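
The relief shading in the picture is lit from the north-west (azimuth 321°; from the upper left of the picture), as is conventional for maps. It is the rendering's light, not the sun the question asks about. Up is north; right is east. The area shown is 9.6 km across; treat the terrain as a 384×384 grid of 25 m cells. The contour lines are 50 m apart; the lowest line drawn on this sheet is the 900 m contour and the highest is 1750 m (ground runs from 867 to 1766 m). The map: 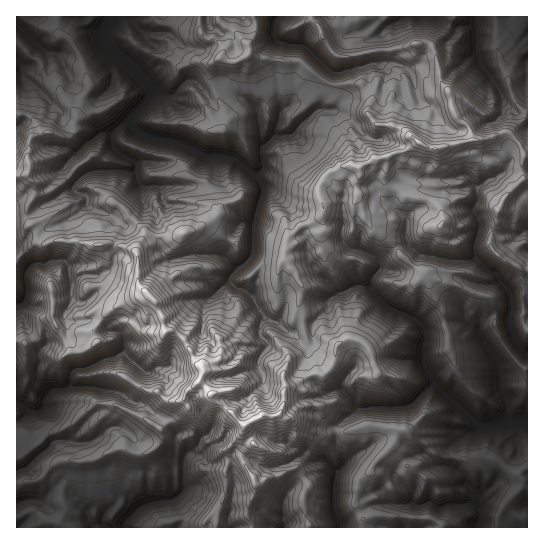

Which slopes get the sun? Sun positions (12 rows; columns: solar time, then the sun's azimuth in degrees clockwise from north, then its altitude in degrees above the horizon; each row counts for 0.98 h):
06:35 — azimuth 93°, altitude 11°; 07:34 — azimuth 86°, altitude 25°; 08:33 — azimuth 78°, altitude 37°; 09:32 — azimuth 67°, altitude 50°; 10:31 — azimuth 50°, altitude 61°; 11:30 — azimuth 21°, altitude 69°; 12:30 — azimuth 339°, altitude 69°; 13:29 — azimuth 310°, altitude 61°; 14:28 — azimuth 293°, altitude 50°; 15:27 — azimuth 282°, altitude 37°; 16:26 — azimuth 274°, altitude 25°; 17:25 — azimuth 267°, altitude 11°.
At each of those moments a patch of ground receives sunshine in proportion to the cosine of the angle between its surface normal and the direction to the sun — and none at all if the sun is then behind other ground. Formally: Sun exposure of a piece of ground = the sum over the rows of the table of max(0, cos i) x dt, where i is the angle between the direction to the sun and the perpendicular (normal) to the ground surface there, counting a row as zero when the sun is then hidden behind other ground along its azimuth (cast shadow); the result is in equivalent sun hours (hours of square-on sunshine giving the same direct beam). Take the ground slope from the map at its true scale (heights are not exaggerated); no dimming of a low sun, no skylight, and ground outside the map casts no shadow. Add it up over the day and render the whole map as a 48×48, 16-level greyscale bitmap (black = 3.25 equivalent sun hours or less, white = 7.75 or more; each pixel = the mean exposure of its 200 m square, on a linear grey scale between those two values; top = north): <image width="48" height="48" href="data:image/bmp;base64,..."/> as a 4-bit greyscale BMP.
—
<image width="48" height="48" href="data:image/bmp;base64,Qk32BAAAAAAAAHYAAAAoAAAAMAAAADAAAAABAAQAAAAAAIAEAAATCwAAEwsAABAAAAAAAAAAAAAAABEREQAiIiIAMzMzAERERABVVVUAZmZmAHd3dwCIiIgAmZmZAKqqqgC7u7sAzMzMAN3d3QDu7u4A////AM3d7tuqzu3MzNloyWe+yVfcqYmc3by93O7+3czLje7u7dibqne9xTju7dzLzuzN3r3d7czNuKvO7cqbapnNtF3cyZd1a83e25it3M3cyoia3bqKdojMpVzMq6hr3crd7N3M3MzMy6q6mZp423e+tWzbvJrM3Hu83Z3buqq8uqu6u8t628zNt3rty9zdyLzM7qfO3uyYeHiZzIechjarcljezN7JrO7u7uyM7u7t7+dlWJl5istleYed7cmt3u7+7u7Yipre7clnRIWYyWR6y6u73bzd3u7u7+7uysqrqYxjQCVqQ0KLzMzd7u3Lu93e7s7t3by5i9yUMwa8yay8q5qqqqvL3si8zMm93du7u5ZGkDvMurvbvKlFVXnMy3q9yput3LmYY2rcWshXu6ypuoBBFUast43cm6mGZyEQSrvcvNy7qq3tdRd3glaYRt3czYd0JXZquHzcrJh6ubzd2lndzLqne93LrJZ1EAJ5hEOKvuzKmt3e7rmty6qGjd3JnJeMy2ABSIZYzN7dq77t7cqtp5h4zd2mu9tozt2CFYgoy73duM7t3tze7IaI3dtpc92Y3eyDSs29t83uqtrN7u7u7cl43ciIR8q8zd1ou6u92t7uunzc7u/uzLhZzJnGXMqsnN3aiJvN7d7chbzd3O/cuDJpy4iWSzicma3uu7y6qrzJWdzbmbzZQkR8uYvHORSMh8zdzd3u3HhyWszMuEiESKq8usynSSa8l7zdzM7syoNXnMvdkpZFvu7e7IdjODWKmcuszM3d3MdGrd3ca6l1Z67cupUAXJAAFnirvMyHh2UQTN7ZrNy0S9p0ECIr7qqUWLu83tunZ4aiG965zKQyjKNEeQLN7Kzu3u7u3e3du8zEK+7Lykd73HqaqkLMzM3d7u7u3d3u7tyFSd7ty1qe7JzuzGGJqM3u3e7M3c3e7+2CF+3d24re7q3u61J5vNu97bvN27y93u62Jc3c3aze27ve6QTdvbzKqXvuy6ve7/7qVqzN7azdve7u7afuy5rOtZzNxzR6zu3Yl73d3bybve7t3ZW969u7qUZniM7v28yrir7tzcvKu6u5p1l53c3LeZabpnrdrNykZ87u3N7tubuHeKzbzM3cpHumOLu8x1I3d87u7u3czcZ5mJiszb2VZ0mpzNymIRNMhqzd7u7aqqzN3du8zK7t3qec2kIjje7dllWN7u2ne9zuytqb257u3shnvM7t7u/temx57uyN3u7trMiK3e/tz+7YW97srO7tjJzqm93e7+7rvbvKve/c7+veyc27rc7bvczd3d3e7u3MzL3Hvt3O7uy83cp4yt3Mzd3d3czu7t3cyt223s3f7e7d3aqlSKmavN3cuHre7tzdrNx57rru3u3d2onNq5ioq8zaQABIu6zdu9qN7Z7czd3chr3u7d7ty6mEF8uWirrMy7iu7dyZvt3arMzsqM7eqHQjTN7d3cvbzLvO7smt7tzd3Lm9zczvxCMVvM3d3du8zcvO7b3u7tze7L3u267txXm73u3eyszNybze/g=="/>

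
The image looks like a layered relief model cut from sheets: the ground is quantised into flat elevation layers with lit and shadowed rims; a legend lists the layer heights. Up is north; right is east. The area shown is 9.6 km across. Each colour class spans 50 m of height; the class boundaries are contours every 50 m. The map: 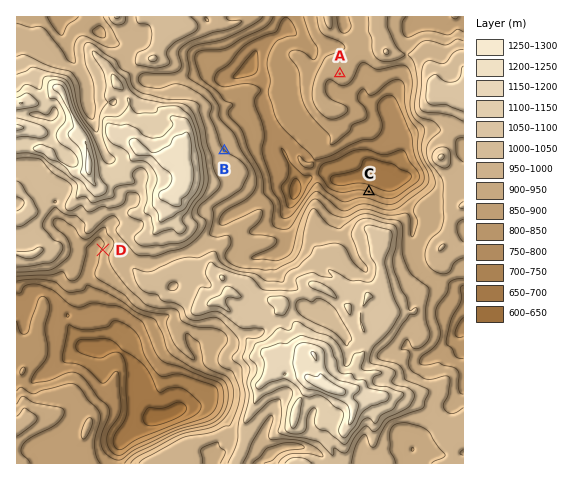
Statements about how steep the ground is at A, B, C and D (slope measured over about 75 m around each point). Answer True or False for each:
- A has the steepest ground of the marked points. False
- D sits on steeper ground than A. True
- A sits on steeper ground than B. False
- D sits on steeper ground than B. True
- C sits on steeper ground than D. True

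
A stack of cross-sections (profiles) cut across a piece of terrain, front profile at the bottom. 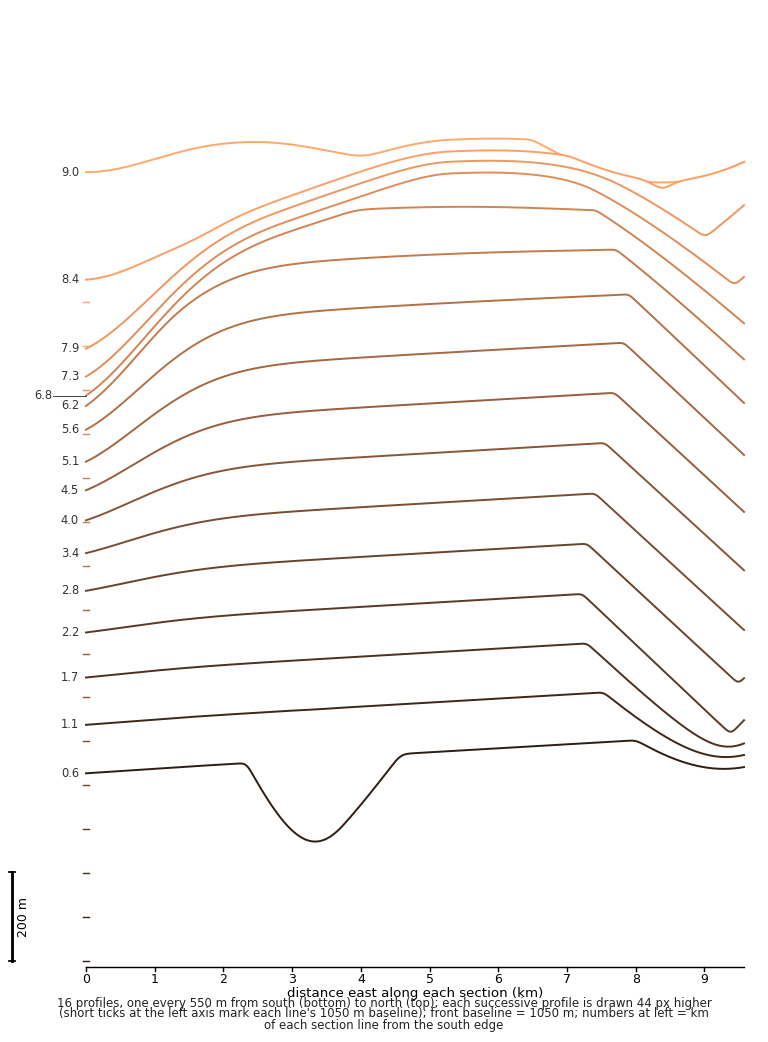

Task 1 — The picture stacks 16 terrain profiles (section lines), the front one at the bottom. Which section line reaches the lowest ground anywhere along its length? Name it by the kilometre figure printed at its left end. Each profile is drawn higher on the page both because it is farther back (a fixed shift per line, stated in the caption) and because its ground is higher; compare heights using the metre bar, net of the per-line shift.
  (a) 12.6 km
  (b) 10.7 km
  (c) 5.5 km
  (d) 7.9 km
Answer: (d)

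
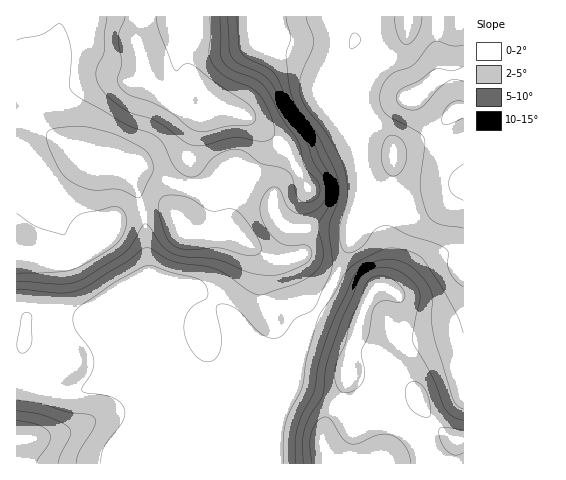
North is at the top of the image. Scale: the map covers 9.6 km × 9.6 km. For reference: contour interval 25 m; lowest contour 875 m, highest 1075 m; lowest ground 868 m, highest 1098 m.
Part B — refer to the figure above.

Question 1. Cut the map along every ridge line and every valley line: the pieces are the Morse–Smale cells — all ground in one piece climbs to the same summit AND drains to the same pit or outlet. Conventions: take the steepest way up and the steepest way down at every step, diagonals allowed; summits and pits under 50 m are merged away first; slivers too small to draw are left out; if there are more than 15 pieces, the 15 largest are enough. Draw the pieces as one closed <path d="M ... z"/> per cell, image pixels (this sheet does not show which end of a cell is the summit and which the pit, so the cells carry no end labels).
<path d="M463 16l-446 0-1 327 8-1 2-23 5-3 29-1 28 4 22 0 13 50 21 26 12 35 20 23 3 11 83 0 0-19-11-35 0-13 8-22 12 0 13-11 19-34 27-39 20-47 3-22 11-23 1-13 5 6 9 5 30 1 37-8 18-7z"/><path d="M463 184l-54 14-30-1-9-5-5-6-1 13-11 23-3 22-20 47-27 39-19 34-13 11-12 0-8 22 0 13 11 35 1 19 201-1z"/><path d="M60 315l-25 0-7 2-3 8-1 17-8 2 0 119 162 1-2-11-20-23-12-35-21-26-13-42 0-7-22-1z"/>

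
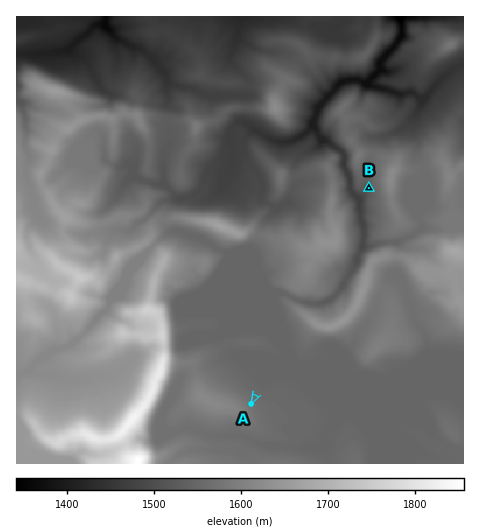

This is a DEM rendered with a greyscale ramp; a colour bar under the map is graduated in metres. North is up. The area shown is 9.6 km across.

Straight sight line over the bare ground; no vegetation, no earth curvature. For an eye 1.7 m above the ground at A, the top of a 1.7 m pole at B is out of sight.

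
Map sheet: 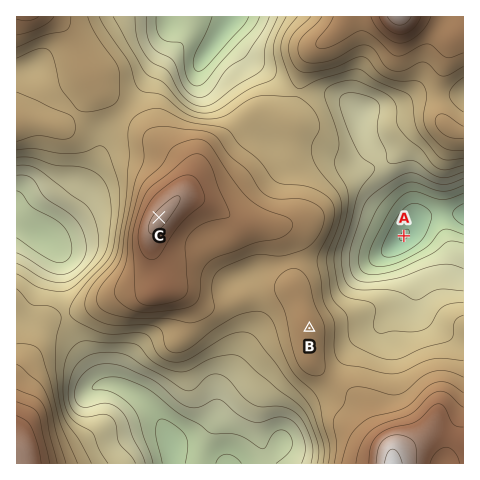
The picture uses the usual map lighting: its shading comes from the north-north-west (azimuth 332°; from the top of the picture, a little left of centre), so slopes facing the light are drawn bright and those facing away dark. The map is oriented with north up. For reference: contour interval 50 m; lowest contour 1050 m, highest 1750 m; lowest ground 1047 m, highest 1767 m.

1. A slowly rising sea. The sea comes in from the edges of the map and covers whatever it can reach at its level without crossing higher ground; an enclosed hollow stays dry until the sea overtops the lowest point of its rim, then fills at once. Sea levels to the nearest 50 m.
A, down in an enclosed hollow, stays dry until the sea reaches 1100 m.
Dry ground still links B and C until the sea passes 1500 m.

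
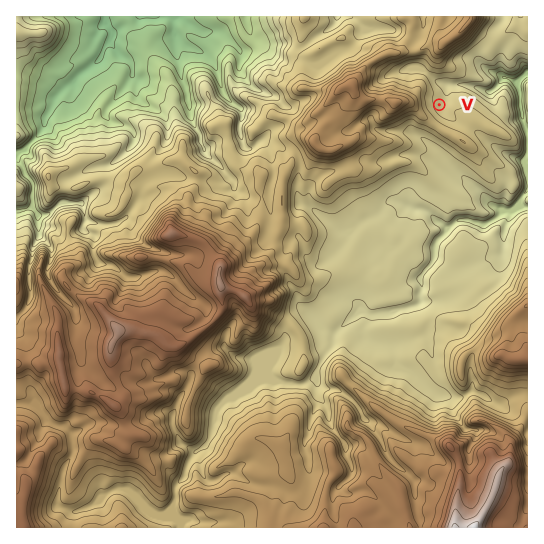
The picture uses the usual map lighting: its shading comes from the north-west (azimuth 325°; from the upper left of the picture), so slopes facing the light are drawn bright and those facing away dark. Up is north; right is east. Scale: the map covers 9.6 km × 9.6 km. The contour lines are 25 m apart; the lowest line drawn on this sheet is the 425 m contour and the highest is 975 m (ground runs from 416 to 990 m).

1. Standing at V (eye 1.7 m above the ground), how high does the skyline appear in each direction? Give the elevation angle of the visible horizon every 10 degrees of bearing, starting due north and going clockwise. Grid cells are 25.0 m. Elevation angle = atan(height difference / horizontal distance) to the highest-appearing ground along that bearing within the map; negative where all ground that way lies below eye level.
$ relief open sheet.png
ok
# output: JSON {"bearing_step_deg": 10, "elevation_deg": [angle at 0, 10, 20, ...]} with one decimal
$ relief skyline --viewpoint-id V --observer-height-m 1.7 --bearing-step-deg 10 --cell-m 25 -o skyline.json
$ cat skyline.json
{"bearing_step_deg": 10, "elevation_deg": [7.4, 7.0, 5.8, 0.4, -0.4, -0.1, -1.2, -0.6, 0.2, 0.8, 1.2, 1.5, 1.5, 1.2, 2.9, 4.6, 5.2, 5.8, 6.4, 7.1, 8.0, 8.9, 9.8, 10.6, 11.1, 11.3, 11.9, 13.1, 12.7, 10.1, 8.5, 7.4, 5.8, 4.2, 4.4, 4.7]}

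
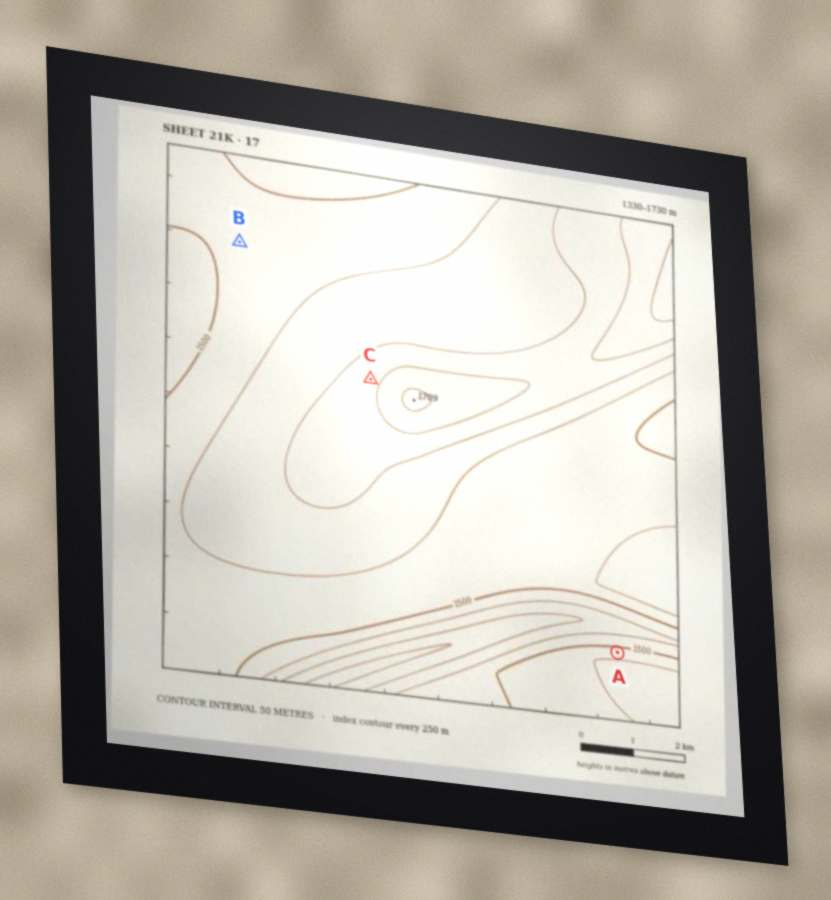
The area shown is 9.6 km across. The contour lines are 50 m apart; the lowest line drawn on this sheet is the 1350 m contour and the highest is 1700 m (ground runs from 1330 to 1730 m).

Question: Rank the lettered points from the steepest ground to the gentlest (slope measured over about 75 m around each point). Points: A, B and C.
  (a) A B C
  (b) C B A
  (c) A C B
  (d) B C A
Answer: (c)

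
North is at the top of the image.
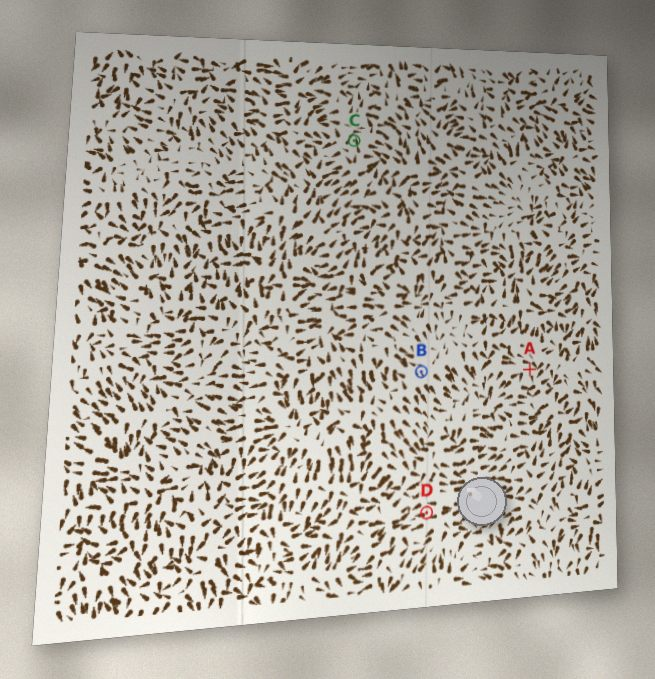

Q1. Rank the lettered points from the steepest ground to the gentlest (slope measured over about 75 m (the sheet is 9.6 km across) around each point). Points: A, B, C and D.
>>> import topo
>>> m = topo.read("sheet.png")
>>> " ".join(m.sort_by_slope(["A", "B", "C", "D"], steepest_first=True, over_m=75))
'D A C B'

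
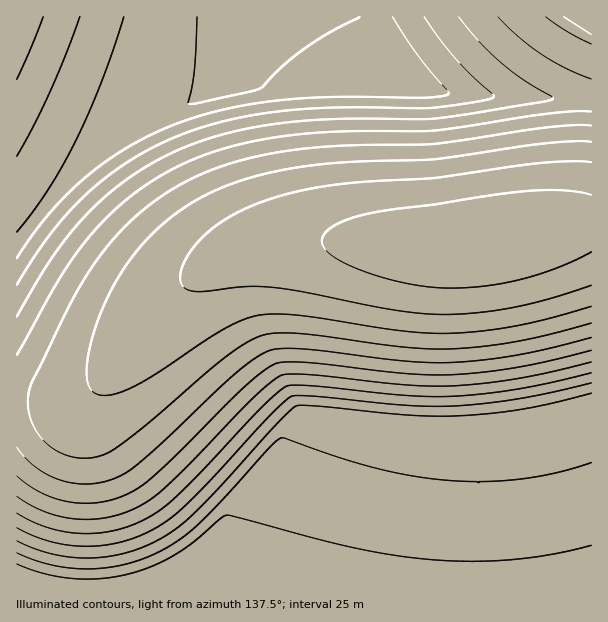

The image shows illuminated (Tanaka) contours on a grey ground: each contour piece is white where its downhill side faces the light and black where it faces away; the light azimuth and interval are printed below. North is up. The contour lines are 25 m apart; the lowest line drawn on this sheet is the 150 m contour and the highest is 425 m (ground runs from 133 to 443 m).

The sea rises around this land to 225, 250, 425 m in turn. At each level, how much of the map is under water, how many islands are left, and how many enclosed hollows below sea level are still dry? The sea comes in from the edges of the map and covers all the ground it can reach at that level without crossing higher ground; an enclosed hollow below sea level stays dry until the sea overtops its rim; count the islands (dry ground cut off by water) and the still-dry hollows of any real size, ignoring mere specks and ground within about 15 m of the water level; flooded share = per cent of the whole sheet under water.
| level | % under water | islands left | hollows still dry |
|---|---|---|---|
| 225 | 33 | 0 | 0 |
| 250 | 41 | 0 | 0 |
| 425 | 93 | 0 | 0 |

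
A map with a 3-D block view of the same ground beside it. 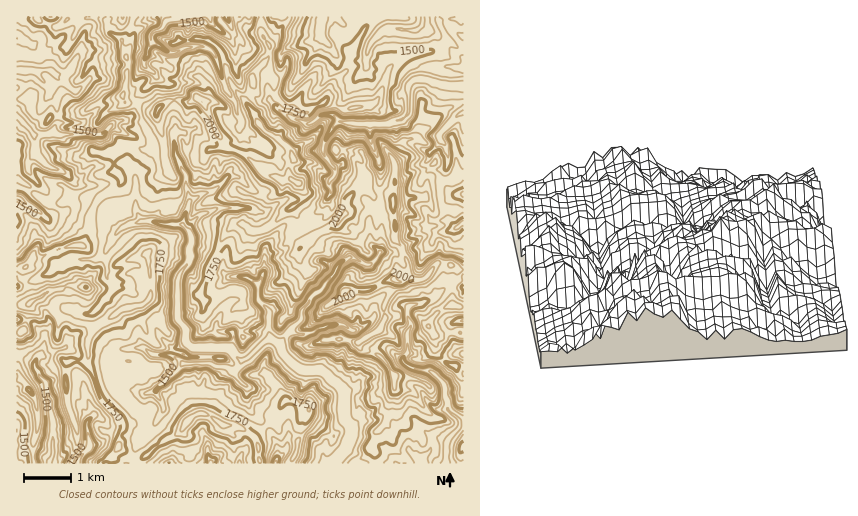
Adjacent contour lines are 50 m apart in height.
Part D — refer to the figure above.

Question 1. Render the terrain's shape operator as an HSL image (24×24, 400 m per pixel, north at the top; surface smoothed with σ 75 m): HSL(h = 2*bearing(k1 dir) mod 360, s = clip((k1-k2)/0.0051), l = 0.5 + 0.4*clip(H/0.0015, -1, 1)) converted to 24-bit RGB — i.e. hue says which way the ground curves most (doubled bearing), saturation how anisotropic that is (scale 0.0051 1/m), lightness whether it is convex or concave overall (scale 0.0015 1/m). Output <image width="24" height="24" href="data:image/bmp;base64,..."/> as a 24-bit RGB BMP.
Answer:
<image width="24" height="24" href="data:image/bmp;base64,Qk32BgAAAAAAADYAAAAoAAAAGAAAABgAAAABABgAAAAAAMAGAAATCwAAEwsAAAAAAAAAAAAA4c6iIV+G1Fs3AJF8xInd573VYYPN0Ft6QFyTxdu0FhRSw8dqSsKHxCnZOOxNu6ZmO0FnO3lrx3C3rqZkWZ5Wg0GCXr9Wzj7BvpJ3Md7ATjOAij7/NbSF3Ml7TGVtU1mt3ZjWdbdidT2Vncq3ddfRrTuUQJ6l1ZFkRqaQS2ukP2KKy5edn2yNdbOeimpDHXJYP3Nr//smWcI66xetaUAgp+SdfmOXP3yNVaCP77/tm+LleqC7jUWRqXqXWFGb7uDdbaqyOypYPWE3v51Vl5xggkhnkt68WAtfdNmdJgOE1+qsVzJwlOG4i3NaUo08Ux6AnLeEbZNUoHdif66DMSVhq2BfweXSbHTkwXnGLCVelXC7wnG409KXNa/FIOlkwDDgw++6JwUuzOWbRChVh8p0iXB4pnqXPMhDFoJYsJ3Eg8iwiipl0xDruO7CU6VnaV4jeCYvbTc8J0smenlE1vXZYpDuTgAxkttSzH0qJT14pt+o123ZUX6FdZKel8C/yX0kggqzCeAm+gQ5jw7MDD4X7+a0MA0glF4mODYeoIZOa5tbnfPAMRUCwAAGRNezXuqcytybIjx2bqUoxb5meV9SgH1PdDskoNlxTtuUWwIUTVsPXw93meuQXGYNC2SqpKr74NH6vdX679H6oWImH5XwfzGf4OjBmTmm7H9BHDNbu9qKZMS92JDWoa9qV4BKfcVjUQmK1Fp5XZ/GwkXGys5zCRGD7vlwXgCaNU8AMicBF04J9rWiVyynHHDU2r6MYo0a4dvwXWrIZ25DiXA4GlIzz5fI0Z3ZoteXBwUu2tyksoG4XpmPl92QKwQv88iRADMw+tH64IblSY9RcNUsViAkFGMfxjxQ2Nnzf6cspl3Pp4Lb2dzyPz/Fb144jH9Z2daoBQku5+XJi7hiTtXMqgllo1rmWaW86aSKADMd9NfXiIrnxHjn37DmhZjbNH1ZxMVE89TqOnhbNVosfYQ3qzCfkXm4rJRj0bySG1F1GWJ35LmmoR44m75GCik1tZl7vt+p1xCPAEIWaB4DRngt1sGWElKO9dH3xMzsmok3oWPgzZfelpvZOoF+W4eIkJK90qvBw5acBxMs2aqQZUmRy62XFTRNh72U0p2nv4DFRhRekeiLCRszw/OVKzBxT6QsdE46Q6+CbT6ScWxNs39gmXB3JWo4TqA4jG8nwFUULg9Xda2OxI/Mq77aqHHeRJxPbJhbyGXYk6zTWXqgTlud1uuxeT5rWpY9Pl0ghNwpbB0jUI5Uipxqm21sp4GVnD2Ns0iGktKeEFy2Mo4lZooeYD8aX2Uk042fcKRXH15o6KyrXFOVU1iA2ueGejSPR7eKlYvNKs+YXoC+ib3CaE+ssF9sqI56VlKOnnZzrr9uDSJGHbqF2MbmeWDQqlFwh40zseesDSVW1bibsmyGRHKx3tKDQEq9p2KXenQyO7LJV9mvURIPioUxrrRXpLuNTT9uq3Shia3oui+ld75wEEESjUNWseDiiejlxpFfDiaLYyBU4eWwGQ1e9ezHNFyBsUSQyI7LbsdHbyBitcrnx7PjkKfjsWSFcXaadLp3Yg2ErMnN0HnFYY7QnN3PdUZUwdiUTN9CLAAzdPX14vTXKgBo8+nFpDGfMJDYwS1tukCuKqYVUz8YbXsLIDEC2WJemUpzyMx3GTdhXoxAz7FgXKuiay9Ha9q6n+G22G3zAGecf+J4zD5ZbffNq0CT5o6uCBo7cuBqfCdPscThOza8loHe9LPcE2EYOGqN6ebCQCxmfWo+n+FvPCh2b9qWS793Tw0HmZ4BiG0AMxsASUcJToUIB0AZx5VN2ZrRFFw4q9G+RX2KW7abSFuknnfJ89jtLJq0n7LUfVXe29f0wOrnSAuD1+qNfSE7ScHrx2TY6dT3O67gu6ng5bfHLTpzbtymVWiKxYHAhKtiiEdldz8reLgrQ1En28pkR7vJcxwxaDBPttNev5VVCjWm65yaZVq8I42I4VZyLaZgqVBzQWtUxoBsnUyILFYXdUYtW7JDgrVNnEeXnbtTLY6KaV6o1NyIFXk4S43ZPWbCt9CvpC2SLNC7X6dR6dOaymbjFVRqwXyOrURXL1J/sbKPxZK+iny9brate49MjU48hU9Uyq53LEB2cFpFk96X16GMAAhL/9dNAOVtfPXGdyBzYzU88fXEKYI6N3M/WSNKeLh3wVtERJhnepOYi3Squ3mnZnyrf3PDeMHXzI/WV1LQptHiPX7A6bGfAjgoSoEMdI4olxVLKDTVhJ7Wt9GA1YmvY4eUKld+omduuY6ReTymmaMwKYJot7lxtmaS"/>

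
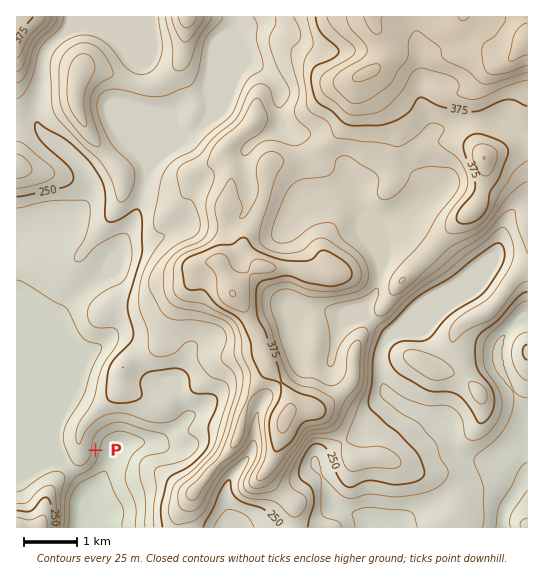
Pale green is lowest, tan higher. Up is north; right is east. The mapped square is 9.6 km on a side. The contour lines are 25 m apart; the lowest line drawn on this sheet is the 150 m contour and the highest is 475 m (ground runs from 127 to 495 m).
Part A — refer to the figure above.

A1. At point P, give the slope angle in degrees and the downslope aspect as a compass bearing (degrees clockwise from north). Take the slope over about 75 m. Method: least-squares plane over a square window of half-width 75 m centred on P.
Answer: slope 9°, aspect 100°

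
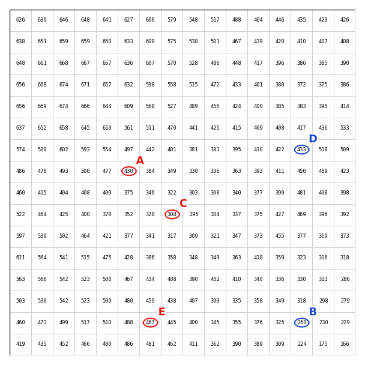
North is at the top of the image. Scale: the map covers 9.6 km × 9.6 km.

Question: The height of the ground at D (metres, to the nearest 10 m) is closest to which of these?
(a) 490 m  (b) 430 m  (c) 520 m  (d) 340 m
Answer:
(b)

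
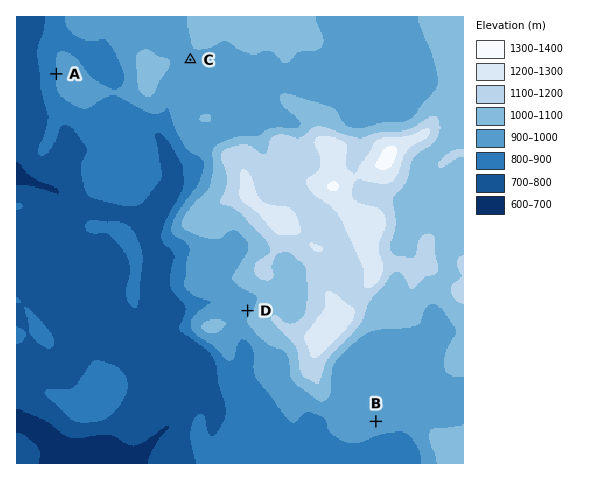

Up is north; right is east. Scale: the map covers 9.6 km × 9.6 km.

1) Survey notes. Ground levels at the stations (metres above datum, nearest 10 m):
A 900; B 950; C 980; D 980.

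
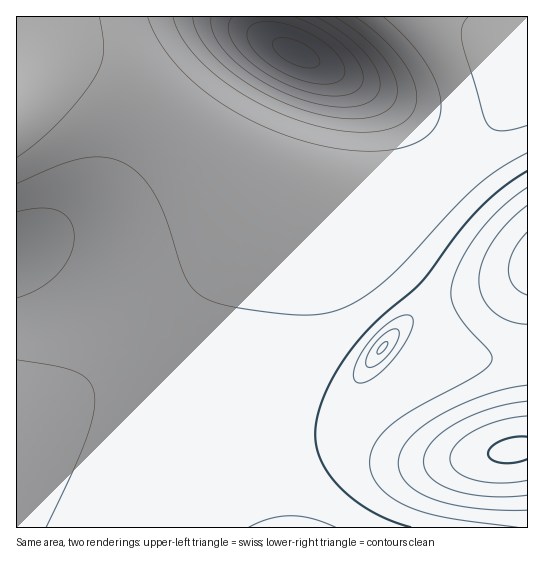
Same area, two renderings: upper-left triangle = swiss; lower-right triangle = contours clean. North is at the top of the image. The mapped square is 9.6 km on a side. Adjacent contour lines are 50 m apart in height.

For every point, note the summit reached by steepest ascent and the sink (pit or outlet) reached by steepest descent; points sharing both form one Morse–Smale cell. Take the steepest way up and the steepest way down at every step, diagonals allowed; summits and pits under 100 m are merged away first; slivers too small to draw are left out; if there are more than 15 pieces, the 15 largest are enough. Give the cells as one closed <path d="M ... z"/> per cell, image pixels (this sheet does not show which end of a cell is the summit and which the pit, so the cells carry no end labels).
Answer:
<path d="M67 59l-20 2-12 6-19 18 0 442 511 1 1-170-99-1-39 34-39 25-17 5-17 0-20-8-22-22-11-25-4-20 0-32 3-16 14-39 24-36 25-22 9-4 18-2-47-11-45-17-38-20-102-71-31-13z"/><path d="M527 16l-510 0-1 67 15-14 16-8 20-2 23 4 17 6 27 15 89 63 38 20 29 12 40 12 31 6 28 2 12-3 22-11 31-21 26-25 32-38 16-15z"/><path d="M353 196l-18 1-9 4-25 22-26 42-14 40-1 41 8 32 11 19 14 14 24 10 17 0 11-2 29-16 24-19 27-26 7-16 1-21-6-20-6-8-32-32-9-18 0-26 5-12 8-7-24 1z"/><path d="M527 87l-15 14-32 38-26 25-31 21-32 14-10 14-2 24 5 16 12 16 25 24 11 20 1 20-7 26 83 0 19-2z"/>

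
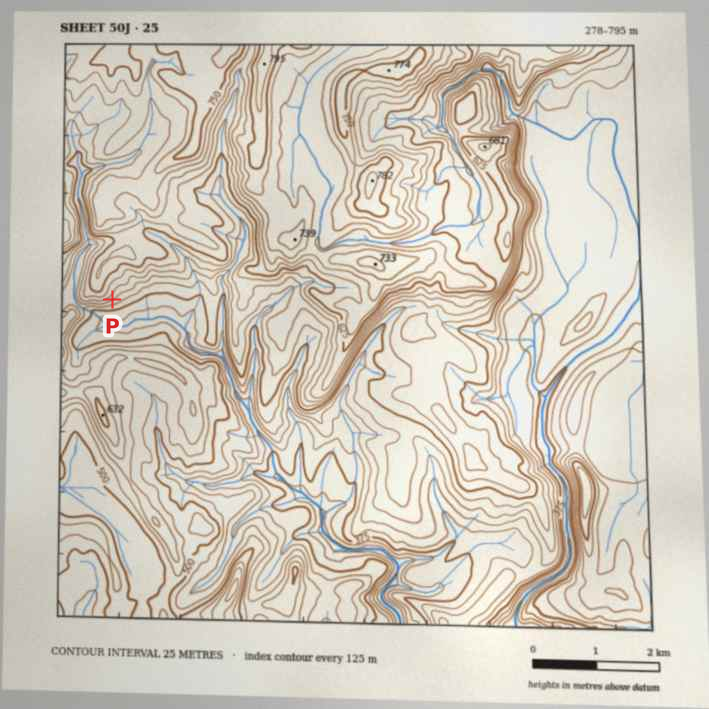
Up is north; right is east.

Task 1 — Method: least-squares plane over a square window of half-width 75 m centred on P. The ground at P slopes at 18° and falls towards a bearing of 149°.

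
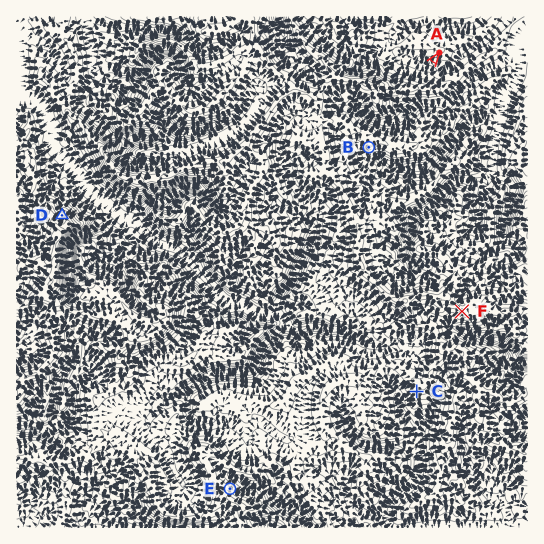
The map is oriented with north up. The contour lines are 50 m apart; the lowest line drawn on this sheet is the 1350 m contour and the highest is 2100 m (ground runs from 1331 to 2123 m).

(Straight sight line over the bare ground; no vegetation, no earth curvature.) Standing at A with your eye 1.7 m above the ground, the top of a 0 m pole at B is out of sight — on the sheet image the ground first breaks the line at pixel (419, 80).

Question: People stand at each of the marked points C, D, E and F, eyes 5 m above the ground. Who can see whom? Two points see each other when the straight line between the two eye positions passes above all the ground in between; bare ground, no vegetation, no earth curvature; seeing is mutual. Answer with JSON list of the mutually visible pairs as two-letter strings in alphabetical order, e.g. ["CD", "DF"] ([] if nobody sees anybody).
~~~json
["CE", "EF"]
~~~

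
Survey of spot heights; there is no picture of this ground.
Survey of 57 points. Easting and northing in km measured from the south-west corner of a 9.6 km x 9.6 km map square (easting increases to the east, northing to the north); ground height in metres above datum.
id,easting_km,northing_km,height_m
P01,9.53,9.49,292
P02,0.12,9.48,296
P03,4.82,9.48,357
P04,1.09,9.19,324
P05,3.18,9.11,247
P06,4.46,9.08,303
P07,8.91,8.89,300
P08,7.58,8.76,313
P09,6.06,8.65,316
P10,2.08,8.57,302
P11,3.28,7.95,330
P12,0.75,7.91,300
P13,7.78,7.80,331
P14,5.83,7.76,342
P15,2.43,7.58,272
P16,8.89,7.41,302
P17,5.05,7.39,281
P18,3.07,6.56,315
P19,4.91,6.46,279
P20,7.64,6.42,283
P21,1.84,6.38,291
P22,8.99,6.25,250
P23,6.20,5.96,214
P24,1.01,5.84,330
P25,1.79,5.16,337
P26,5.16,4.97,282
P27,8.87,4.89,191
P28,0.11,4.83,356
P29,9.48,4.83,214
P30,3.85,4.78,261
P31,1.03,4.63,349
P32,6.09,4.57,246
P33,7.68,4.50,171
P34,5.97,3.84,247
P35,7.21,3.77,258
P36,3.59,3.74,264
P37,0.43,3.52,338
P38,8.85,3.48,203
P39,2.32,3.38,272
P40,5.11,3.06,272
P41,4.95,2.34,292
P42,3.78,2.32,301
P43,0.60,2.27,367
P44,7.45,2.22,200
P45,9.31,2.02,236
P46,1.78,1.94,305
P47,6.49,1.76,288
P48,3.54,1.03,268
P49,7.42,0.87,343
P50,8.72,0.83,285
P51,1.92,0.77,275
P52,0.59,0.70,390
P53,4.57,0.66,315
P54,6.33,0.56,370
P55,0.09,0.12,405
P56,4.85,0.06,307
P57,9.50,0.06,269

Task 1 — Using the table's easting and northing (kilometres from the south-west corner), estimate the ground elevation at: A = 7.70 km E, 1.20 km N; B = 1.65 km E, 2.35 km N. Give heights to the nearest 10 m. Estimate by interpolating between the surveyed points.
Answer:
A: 310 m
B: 310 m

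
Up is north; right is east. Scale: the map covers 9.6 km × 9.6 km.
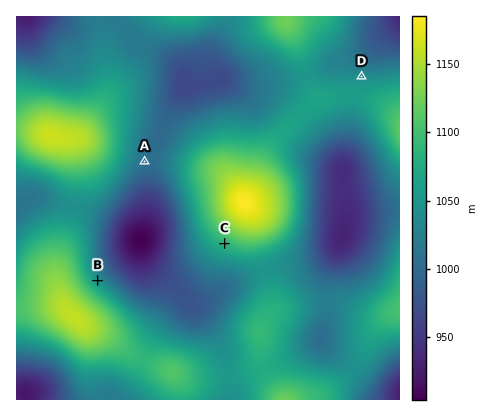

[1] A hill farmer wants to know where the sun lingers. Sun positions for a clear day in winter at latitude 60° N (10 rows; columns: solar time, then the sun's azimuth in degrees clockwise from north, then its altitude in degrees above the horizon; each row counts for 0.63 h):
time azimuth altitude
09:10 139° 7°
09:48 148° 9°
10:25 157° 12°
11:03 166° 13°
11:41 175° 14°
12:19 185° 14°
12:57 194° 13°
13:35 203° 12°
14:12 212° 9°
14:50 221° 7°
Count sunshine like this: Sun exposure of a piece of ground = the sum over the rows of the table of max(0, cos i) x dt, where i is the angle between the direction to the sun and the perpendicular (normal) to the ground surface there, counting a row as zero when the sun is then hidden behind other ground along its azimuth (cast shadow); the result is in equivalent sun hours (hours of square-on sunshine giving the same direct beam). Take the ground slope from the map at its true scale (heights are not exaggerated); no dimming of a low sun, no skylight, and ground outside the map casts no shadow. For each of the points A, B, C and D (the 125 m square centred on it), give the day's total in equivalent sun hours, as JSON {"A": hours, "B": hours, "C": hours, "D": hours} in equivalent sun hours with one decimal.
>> {"A": 1.3, "B": 0.7, "C": 1.7, "D": 0.8}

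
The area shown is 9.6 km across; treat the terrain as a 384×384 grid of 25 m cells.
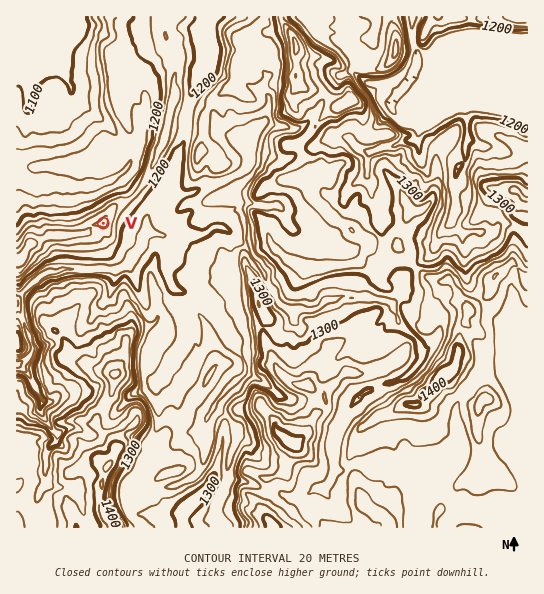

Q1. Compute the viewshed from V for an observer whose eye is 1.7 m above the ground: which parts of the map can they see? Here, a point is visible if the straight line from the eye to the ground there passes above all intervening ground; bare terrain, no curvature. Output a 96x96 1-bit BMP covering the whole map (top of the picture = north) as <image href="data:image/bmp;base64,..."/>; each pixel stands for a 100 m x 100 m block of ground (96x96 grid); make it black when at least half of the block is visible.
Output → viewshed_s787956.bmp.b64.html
<image width="96" height="96" href="data:image/bmp;base64,Qk2+BAAAAAAAAD4AAAAoAAAAYAAAAGAAAAABAAEAAAAAAIAEAAATCwAAEwsAAAIAAAAAAAAA////AAAAAAAAAAAAACHgAAAAAAAAAAAAAAPgAAAAAAAAAAAAAA/AAAAAAAAAAAAAAH+AAAAAAAAAAAAAAH8AAAAAAAAAAAAAAGwAAAAAAAAAAAAAIHgAAAAAAAAAAAAAMHAAAAAAAAAAAAAAOGAAAAAAAAAAAAAAGEMAAAAAAAAAAAAAHH/AAAAAAAAA4AAAHH/AAAAAAAAAkAAADH/AAAAAAAAADgAADD+AAAAAAAAwBgAABj+AAAAAAAAAAAAABj+AAAAAAAAAAAAABh8YAAAAAADwAAAABg+cAAAAAADgAAAAAg+eAAAAAAAAAAAAAwueAAAAAAAAAAABABCfABAAAAAAAAABgJhfgBwAAAAAAAABgPh/AA8AAAAAAAADgHx4AAPgAAAAAAADwD5gAAHwAAAAAAAD4B/AAAA4AAAAAAAB8B+AAAAcAAAAAAAB8B7+EAAGAAAAAAAA+AnvGAAHAAAAAPAA+A3HjgADwAAAB/AA/B+HhAADwAAAP/gA/7+HgAAB4AAA//AA//+HwAAB4AAAf/AA//8AAAAA4AAAf/AA/n4AAAAA4AAAf/gA/P4AAAAA4AAA//wA+f4AAAAAYAAD5/4B+fwAAAAIcAAH4/7B8/wAAAAAMAAH4f/h9/wAAAAAEAAP4P/j//wAAAAACAAP8P/j//wAAAAAAAAf+H/j//wAAAAAAAAf/H/j//gAAAAAAAAH///H//gAAAAAAAAB///H//gQAAAAAAAAP//H//g4AAAAAAAAAwvP//B8AAAAAADAAAHP//D8AAAAAADgAADP/+H4AAAAAABgAADv/+fgAAAAAABwAABv/++AAAAAAAA4AAAv/v+AAAAAAAAwAAA//v8AAAAAAAAw4wAP/v4AAAAAAAAz/gAP//4AAAAAAAAHx4AP5/4AAAAAAAAGAIAP//wAAAAAAAAEAAAP//wAAAAAAAAgAAAP//gAwAAAAABAAAAH//o/gAAAAABAAAAH/75/AAAAAADAAAAH/7w+AAAAAACAAAEH//weAAAAAACAAAGH/9/8AAAAAAAAAAGH///wAAAAAAD8AADP///wAAAAAAD/AADH7h+2AAAAAAD/gADHzAf+AAAAAAD9gADjxAf8AAAAAACEAADj4AP8AAAAAACAAADx4AH4AAAAAACAAADx4AH4AAAAAACQAADw4AGAAAAAAADwAAzwYAACAAAAAAD8AB74YAA/AAAAAAD+AD/4YAB9gAAAAAD+AH/4IAD48AAAAAD/Af/4MAB4eAAAAAD/g//8H+BwOAAAAAD/x//8H/BwAAAAAAD////8D+BwAAAAAAD////8A4D8AAAAAAD////8AAD4AAAAAAD////8AIB4AAAAAAD////8AeBwAAAAAAD////8AeBwAAAAAAD////8AYD4AAAAAAD////8AID4AAAAAAD//5/4AMB4AAAAAAD/+A/4AOD4AAAAAAD/8B/4APDwAAAAAAD/8B/wAZ/wAAAAAAD/+D/wAAfgAAAAAAD/+D/gAADgAAAAAAD//gHgAAHAAAAAAAA="/>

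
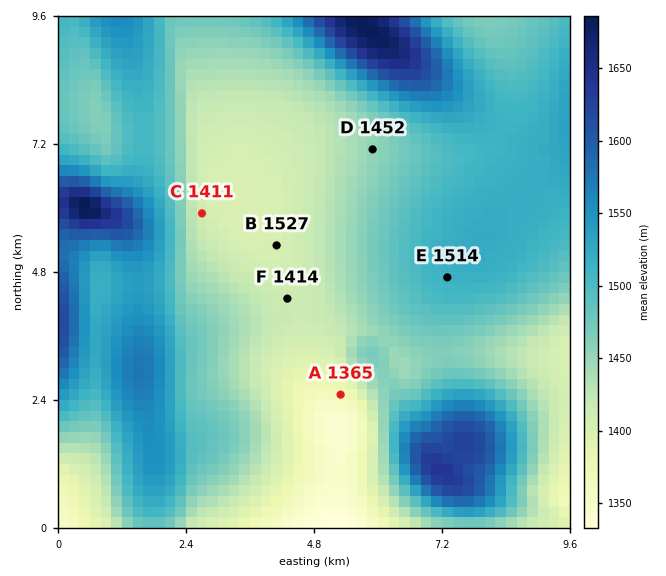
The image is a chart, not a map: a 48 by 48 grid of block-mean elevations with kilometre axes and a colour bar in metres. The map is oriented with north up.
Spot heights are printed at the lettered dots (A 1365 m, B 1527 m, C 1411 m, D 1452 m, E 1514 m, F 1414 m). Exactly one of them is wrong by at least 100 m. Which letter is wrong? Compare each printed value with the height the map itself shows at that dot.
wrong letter B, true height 1402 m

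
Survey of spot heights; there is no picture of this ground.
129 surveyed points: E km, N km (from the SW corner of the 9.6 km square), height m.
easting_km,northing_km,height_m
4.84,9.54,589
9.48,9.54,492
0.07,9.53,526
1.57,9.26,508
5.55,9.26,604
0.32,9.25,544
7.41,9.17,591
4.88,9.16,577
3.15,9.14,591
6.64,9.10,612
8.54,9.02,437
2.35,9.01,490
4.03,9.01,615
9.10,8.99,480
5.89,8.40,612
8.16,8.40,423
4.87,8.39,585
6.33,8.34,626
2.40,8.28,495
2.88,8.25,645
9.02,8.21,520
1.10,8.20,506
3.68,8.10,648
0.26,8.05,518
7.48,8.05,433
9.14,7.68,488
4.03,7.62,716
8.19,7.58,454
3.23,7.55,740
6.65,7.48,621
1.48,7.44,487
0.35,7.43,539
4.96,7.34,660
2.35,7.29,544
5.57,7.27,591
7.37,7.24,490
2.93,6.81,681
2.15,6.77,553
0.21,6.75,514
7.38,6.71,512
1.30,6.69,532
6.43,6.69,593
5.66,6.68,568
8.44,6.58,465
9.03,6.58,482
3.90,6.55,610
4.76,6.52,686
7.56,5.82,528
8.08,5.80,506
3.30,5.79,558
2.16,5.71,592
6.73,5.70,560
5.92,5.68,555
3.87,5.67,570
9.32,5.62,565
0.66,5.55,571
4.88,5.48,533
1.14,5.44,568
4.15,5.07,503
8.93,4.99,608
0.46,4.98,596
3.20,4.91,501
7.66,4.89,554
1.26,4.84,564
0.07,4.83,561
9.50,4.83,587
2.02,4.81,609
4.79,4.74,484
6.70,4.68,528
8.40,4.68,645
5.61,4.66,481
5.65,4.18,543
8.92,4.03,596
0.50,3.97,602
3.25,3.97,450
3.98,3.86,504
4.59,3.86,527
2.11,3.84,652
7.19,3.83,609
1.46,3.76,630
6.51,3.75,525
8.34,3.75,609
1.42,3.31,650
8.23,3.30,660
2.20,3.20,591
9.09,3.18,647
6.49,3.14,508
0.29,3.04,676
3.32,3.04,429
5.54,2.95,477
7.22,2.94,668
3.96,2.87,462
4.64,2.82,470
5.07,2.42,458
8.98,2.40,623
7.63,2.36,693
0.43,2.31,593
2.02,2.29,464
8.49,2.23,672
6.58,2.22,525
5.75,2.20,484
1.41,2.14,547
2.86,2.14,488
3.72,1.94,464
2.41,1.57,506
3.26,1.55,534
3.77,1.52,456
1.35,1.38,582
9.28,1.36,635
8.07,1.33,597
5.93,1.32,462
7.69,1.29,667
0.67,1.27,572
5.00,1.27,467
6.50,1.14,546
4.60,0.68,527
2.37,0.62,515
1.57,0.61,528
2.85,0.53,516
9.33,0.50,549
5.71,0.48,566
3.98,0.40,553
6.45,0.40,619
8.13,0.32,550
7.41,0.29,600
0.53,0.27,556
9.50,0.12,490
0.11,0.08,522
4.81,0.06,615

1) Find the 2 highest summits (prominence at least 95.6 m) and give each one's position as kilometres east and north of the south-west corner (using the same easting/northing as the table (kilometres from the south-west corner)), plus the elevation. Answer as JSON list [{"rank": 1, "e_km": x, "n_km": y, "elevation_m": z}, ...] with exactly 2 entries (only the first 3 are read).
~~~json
[{"rank": 1, "e_km": 3.34, "n_km": 7.69, "elevation_m": 758}, {"rank": 2, "e_km": 7.79, "n_km": 2.36, "elevation_m": 717}]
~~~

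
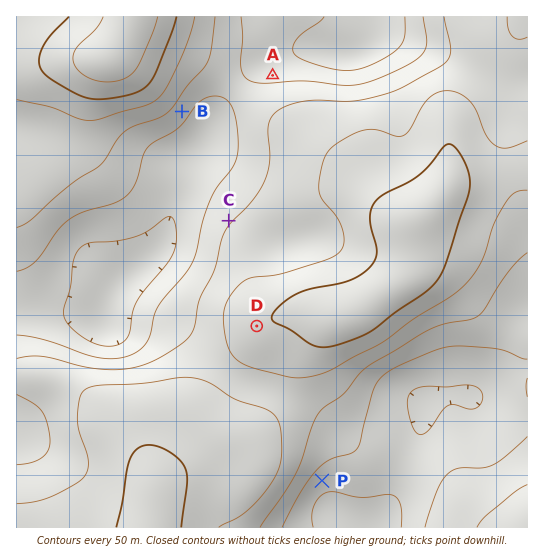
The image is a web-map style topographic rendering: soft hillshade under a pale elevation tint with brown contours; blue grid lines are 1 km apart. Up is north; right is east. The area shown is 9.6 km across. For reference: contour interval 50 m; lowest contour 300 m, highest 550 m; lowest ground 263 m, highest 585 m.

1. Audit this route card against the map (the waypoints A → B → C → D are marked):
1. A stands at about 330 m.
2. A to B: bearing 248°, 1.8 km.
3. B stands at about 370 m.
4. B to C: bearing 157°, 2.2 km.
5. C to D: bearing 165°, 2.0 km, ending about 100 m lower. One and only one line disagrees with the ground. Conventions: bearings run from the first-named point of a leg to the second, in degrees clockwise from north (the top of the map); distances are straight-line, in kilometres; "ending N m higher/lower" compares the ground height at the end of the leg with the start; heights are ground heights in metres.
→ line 5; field sense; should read higher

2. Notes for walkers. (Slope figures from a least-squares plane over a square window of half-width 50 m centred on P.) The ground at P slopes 6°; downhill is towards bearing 149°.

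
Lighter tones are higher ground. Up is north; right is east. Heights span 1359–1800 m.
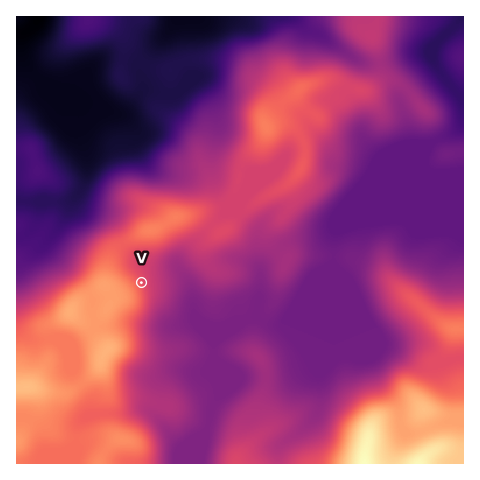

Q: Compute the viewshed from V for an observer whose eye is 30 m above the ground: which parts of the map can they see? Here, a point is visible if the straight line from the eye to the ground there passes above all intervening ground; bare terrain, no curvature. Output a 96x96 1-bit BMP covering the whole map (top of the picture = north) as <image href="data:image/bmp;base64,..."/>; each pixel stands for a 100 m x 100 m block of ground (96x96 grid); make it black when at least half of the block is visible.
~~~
<image width="96" height="96" href="data:image/bmp;base64,Qk2+BAAAAAAAAD4AAAAoAAAAYAAAAGAAAAABAAEAAAAAAIAEAAATCwAAEwsAAAIAAAAAAAAA////AAAAAAAAAAAAAf/////gAAAAAAAAAf/8///gAAAAAAAAAf/wP//gAAAAAAAHAf/gH//gAEAAAAA/AP/wD//gAHAAAAf/AP/4B//wADwAAAf/AP/8A//wACAAAAf+AP/+Af/wAAAAAAP8Af//gf/4AAAAAAD8Af//4P/4DAAAAAB8A///+P/8HgAAAAA5/////v//PgAAAAAf/////////gAAAAAf/////////gAAAAAf/////////gMAAAAf////B////AcAAAAP///+AP///B8AAAAP///+AP///H8AAAAH///8Af////8AAAAH///8A/////8AAAAH///8A/////8AAAAH///8D/////8AAAAH///8H/////8AAAAP///8P/////gAAAAP///8//////gAAAAP//////////gAAAAP//////////wAAAAH//////////wAAAAD//////////wAAAAD//////////8AAAAB//////////8AAAAB//////////8AAAAD////P////4AAAAAD////H////wAAAAAf////j////gAAAAB/////h////AAAAAD/////g///+AAAAAH/////gP//8AAAAAP///+PgD//4AAAAAf///4HwA//wAAAAAf///4HwAP/gAAAAAf///4HwAH/AAAAAA////4H4AD/AAAAAA//////4AD+AAAAAAf/////4AD+AAAAAAf/////8AB+AAAAAAf/////4AA+AAAAAAP///8/4AAeAAAAAAD///4f4AAPAAAAAAA///wPwAAHgD8AAAAB//wHwAAH7/8AAAAA//gDwAAD//8AAAAAf/gDwAAH//8AAAAAAB4B4AAH//8AAAAAAA/g8AAD//8AAAAAAAf/+AAB//8AAAAAAAf/+AAA//8AAAAAAAP//AAAf/8AAAAAAAH/+AAAH/8AAAAAAAH/+AAAD/8AAAAAAAD/+AAAA/8AAAAAAAB/+AAAAf8AAAAAAAA/+AAAAH8AAAAAAAA/+AAAAD8AAAAAAAAf/AAAAB8AAAAAAAAf/AAAAB8AAAAAAAAf/AAAAA8AAAAAAAAf/AAAAAEAAAAAAAAf/AAAAAAAAAAAAAAf/AAAAAAAAAAAAAAfeAAAAAAAAAAAAAAcMAAAAAAAAAAAAAAMAAAAAAAAAAAAAAAIAAAAAAAAAAAAAAAAAIAAAAAAAAAAAAAAAAAAAAAAAAAAAAAAAAAAAAAAAAAAAAAAAAAAAAAAAAAAAAAAAAAAAAAAAAAAAAAAAAAAAAAAAAAAAAAAAAAAAAAAAAAAAAAAAAAAAAAAAAAAAAAAAAAAAAAAAAAAAAAAAAAAAAAAAAAAAAAAAAAAAAAAAAAAAAAAAAAAAAAAAAAAAAAAAAAAAAAAAAAAAAAAAAAAAAAAAAAAAAAAAAAAAAAAAAAAAAAAAAAAAAAAAAAAAAAAAAAAAAAAAAAAAAAAAAAAAAAAAAAAAAAAAAAAAAAAAAAAAAAAAAAAAAAAAAAAAAAAAAAAAAAAAAAAAAAAAAAAAAA="/>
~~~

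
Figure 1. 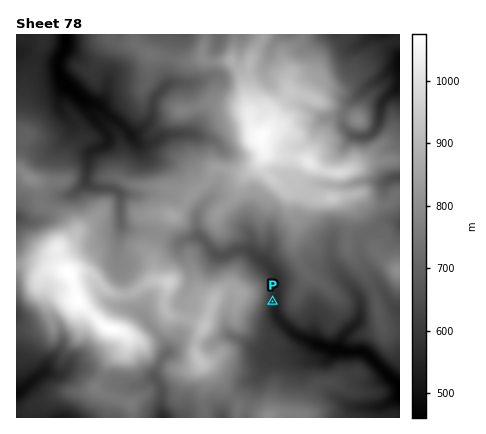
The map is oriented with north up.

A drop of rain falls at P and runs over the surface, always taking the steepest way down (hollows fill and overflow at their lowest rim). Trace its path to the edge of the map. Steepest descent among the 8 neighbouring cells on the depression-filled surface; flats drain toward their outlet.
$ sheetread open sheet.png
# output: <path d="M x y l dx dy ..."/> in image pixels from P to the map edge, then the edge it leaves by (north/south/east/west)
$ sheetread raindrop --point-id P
<path d="M272 302l4 0 0 10 2 4 16 18 20 10 6 0 8 4 14 0 6 4 16 0 36 36"/>
exit: east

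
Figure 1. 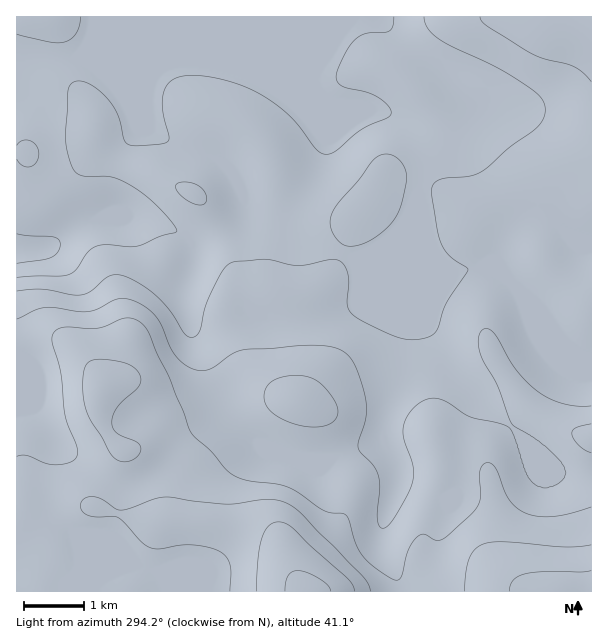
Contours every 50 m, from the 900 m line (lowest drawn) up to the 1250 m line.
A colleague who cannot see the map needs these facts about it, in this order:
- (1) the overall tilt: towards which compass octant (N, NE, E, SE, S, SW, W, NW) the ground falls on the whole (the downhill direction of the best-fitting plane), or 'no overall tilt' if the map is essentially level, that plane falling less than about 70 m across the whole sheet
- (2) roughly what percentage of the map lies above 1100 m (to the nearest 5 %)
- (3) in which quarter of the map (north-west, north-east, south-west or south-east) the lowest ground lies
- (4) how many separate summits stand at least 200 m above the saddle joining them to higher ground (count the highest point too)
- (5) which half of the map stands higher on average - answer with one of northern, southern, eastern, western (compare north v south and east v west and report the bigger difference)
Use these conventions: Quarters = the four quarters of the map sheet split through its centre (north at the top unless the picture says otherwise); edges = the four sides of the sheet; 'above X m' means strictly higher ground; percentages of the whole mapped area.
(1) Overall the map slopes down towards the north.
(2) Roughly 20 % of the ground is higher than 1100 m.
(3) The lowest point lies in the north-west quarter of the map.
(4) Counting only tops that stand 200 m proud, the map has 1 summit.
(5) The southern half stands higher on average than the northern half.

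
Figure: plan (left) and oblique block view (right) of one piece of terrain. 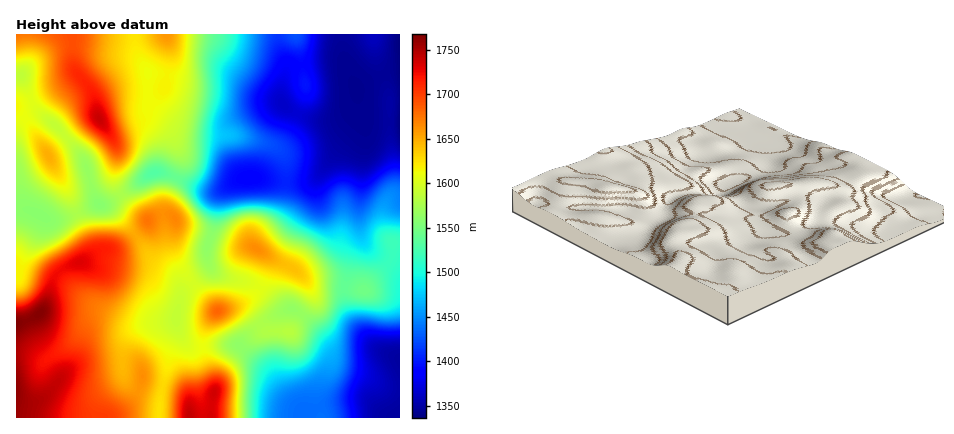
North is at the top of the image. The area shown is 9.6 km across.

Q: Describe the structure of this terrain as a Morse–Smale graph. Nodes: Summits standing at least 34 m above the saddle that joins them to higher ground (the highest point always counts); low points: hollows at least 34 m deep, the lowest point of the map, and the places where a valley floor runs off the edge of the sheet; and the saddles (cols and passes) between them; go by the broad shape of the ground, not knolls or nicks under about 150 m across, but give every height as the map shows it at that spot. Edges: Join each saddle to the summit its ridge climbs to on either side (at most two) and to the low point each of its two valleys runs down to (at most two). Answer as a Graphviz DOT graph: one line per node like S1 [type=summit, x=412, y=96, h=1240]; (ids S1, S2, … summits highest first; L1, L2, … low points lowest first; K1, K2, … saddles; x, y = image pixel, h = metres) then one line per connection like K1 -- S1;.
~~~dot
graph terrain {
  S1 [type=summit, x=16, y=324, h=1768];
  S2 [type=summit, x=190, y=416, h=1742];
  S3 [type=summit, x=100, y=118, h=1740];
  S4 [type=summit, x=218, y=312, h=1682];
  S5 [type=summit, x=256, y=248, h=1665];
  S6 [type=summit, x=166, y=36, h=1660];
  S7 [type=summit, x=48, y=156, h=1650];
  L1 [type=low, x=400, y=46, h=1336];
  L2 [type=low, x=398, y=414, h=1348];
  K1 [type=saddle, x=162, y=386, h=1629];
  K2 [type=saddle, x=134, y=34, h=1624];
  K3 [type=saddle, x=202, y=346, h=1610];
  K4 [type=saddle, x=260, y=288, h=1606];
  K5 [type=saddle, x=32, y=100, h=1605];
  K6 [type=saddle, x=192, y=284, h=1599];
  K7 [type=saddle, x=78, y=214, h=1577];
  K8 [type=saddle, x=122, y=196, h=1576];
  K9 [type=saddle, x=302, y=314, h=1566];
  K10 [type=saddle, x=390, y=260, h=1517];
  K11 [type=saddle, x=286, y=182, h=1404];
  K1 -- S1;
  K1 -- S2;
  K1 -- L1;
  K2 -- S3;
  K2 -- S6;
  K2 -- L1;
  K3 -- S2;
  K3 -- S4;
  K3 -- L1;
  K3 -- L2;
  K4 -- S4;
  K4 -- S5;
  K4 -- L1;
  K5 -- S3;
  K5 -- S7;
  K5 -- L1;
  K6 -- S1;
  K6 -- S4;
  K6 -- L1;
  K7 -- S1;
  K7 -- S7;
  K7 -- L1;
  K8 -- S1;
  K8 -- S3;
  K8 -- L1;
  K9 -- S5;
  K9 -- L1;
  K9 -- L2;
  K10 -- S5;
  K10 -- L1;
  K10 -- L2;
  K11 -- S3;
  K11 -- S5;
  K11 -- L1;
}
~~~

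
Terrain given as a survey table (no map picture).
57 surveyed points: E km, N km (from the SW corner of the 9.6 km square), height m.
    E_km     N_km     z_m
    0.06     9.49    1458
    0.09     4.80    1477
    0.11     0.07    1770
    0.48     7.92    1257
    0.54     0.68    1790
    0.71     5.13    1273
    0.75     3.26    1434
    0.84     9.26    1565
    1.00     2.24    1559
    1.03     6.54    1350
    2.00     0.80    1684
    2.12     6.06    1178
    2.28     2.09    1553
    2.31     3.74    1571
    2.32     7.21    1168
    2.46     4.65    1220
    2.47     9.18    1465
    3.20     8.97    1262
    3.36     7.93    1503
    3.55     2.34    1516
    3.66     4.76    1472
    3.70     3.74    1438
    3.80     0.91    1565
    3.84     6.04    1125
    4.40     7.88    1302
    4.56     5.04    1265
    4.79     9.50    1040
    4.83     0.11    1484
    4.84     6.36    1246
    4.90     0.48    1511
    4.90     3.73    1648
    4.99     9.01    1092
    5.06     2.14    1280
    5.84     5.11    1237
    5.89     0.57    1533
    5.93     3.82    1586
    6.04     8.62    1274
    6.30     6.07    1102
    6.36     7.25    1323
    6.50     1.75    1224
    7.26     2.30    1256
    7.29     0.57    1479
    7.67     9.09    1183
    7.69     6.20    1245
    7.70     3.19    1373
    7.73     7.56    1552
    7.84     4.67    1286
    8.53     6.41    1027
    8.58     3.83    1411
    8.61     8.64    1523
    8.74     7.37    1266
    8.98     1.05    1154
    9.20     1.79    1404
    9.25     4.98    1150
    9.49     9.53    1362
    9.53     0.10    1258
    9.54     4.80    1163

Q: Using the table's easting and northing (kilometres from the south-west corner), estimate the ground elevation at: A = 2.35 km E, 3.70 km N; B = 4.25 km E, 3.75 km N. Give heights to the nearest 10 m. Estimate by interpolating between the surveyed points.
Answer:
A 1600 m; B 1560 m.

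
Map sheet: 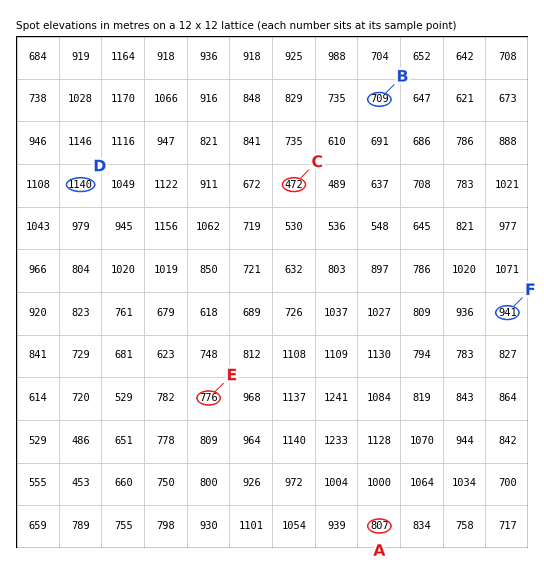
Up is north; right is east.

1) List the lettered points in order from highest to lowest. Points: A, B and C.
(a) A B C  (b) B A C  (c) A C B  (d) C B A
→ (a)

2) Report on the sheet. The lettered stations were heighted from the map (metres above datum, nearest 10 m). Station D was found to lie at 1140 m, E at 780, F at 940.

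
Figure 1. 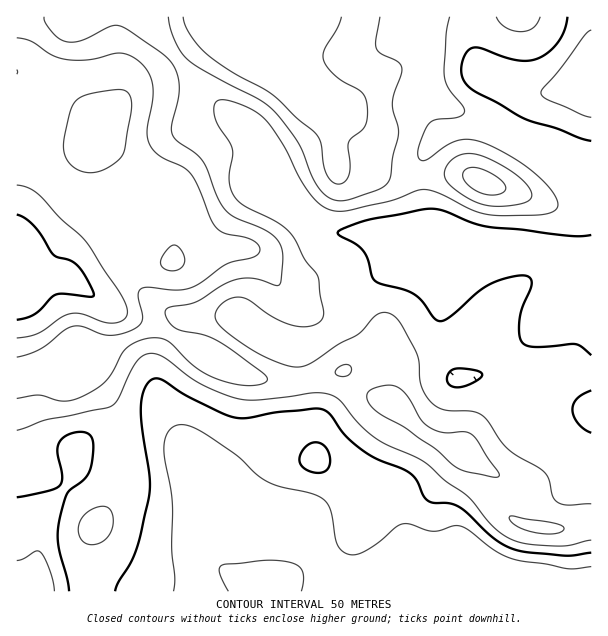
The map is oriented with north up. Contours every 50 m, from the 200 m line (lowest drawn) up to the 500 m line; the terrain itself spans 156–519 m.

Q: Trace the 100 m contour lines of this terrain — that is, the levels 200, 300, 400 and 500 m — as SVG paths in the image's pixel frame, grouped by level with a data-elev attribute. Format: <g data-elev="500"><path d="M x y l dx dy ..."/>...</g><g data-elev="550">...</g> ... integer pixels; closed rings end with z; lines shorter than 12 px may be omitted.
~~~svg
<g data-elev="200"><path d="M174 591l1-12-3-30 0-46-8-56 1-9 3-6 6-6 6-1 12 2 18 10 27 19 19 18 11 8 14 5 31 7 11 5 4 4 4 7 6 35 4 5 6 4 9 1 9-4 15-10 16-14 6-3 8 0 16 6 8 1 24-5 10 4 29 22 16 7 54 10 24-2"/><path d="M301 591l3-15-4-9-10-5-20-2-45 4-4 2-2 3 1 4 8 18"/><path d="M17 561l7-3 12-7 5 1 9 18 4 21"/><path d="M591 117l-9-2-34-15-6-4-1-3 2-4 17-20 24-33 7-6"/></g><g data-elev="300"><path d="M86 543l6 2 7-2 6-3 5-6 3-7 0-8-2-7-3-4-6-2-7 2-8 4-6 7-2 6 0 8 2 7z"/><path d="M591 504l-22 1-11-2-5-6-4-17-4-7-37-24-25-33-11-5-28-1-12-7-6-7-5-10-2-24-3-11-16-28-10-9-6-2-6 2-21 21-19 10-27 18-14 4-18-4-25-12-29-21-6-6-4-6 1-6 5-7 7-6 9-2 11 2 25 18 23 9 10 1 9-2 7-5 2-6-6-38-13-17-13-23-14-13-36-19-9-10-4-15 4-23-1-7-3-8-11-16-4-12 1-9 4-4 9 0 15 5 12 6 9 8 20 27 14 30 10 15 10 12 12 7 9 1 12-1 39-9 26-10 7-2 14 3 34 18 18 5 51 0 11-2 6-4 1-6-3-8-16-18-24-18-30-16-14-3-12 0-12 5-21 15-4 1-3-3-1-5 1-7 6-15 4-8 8-4 21-2 5-3 2-3-3-6-14-18-4-10 2-42 4-18"/><path d="M17 430l28-10 66-14 7-7 12-27 8-12 8-6 9 0 11 5 34 24 19 9 18 7 23 1 55-7 17 2 8 6 17 21 17 15 12 7 36 17 24 20 19 13 27 31 15 12 18 7 30 2 14-1 22-5"/><path d="M496 17l4 6 6 5 7 3 8 1 12-4 4-5 3-6"/></g><g data-elev="400"><path d="M17 357l13-3 11-5 23-19 8-4 11 1 18 7 7 1 11-1 12-3 8-5 3-6-4-24 1-5 2-2 8-2 28 3 12-2 12-6 26-18 28-8 3-2 2-5-3-6-6-4-26-5-7-5-7-10-13-32-7-13-9-7-21-10-10-10-3-7-1-9 6-30 0-15-5-14-8-10-11-7-9-2-31 7-24-1-14-4-21-14-13-3"/><path d="M483 194l9 1 9-1 4-3 1-5-9-9-13-7-11-3-8 3-2 6 2 6 9 7z"/><path d="M183 17l2 9 5 9 17 19 25 18 40 22 25 24 18 14 6 11 2 21 4 10 5 8 7 2 7-4 3-7-1-30 3-5 14-11 3-14-2-12-3-8-27-16-8-9-4-8 0-10 13-21 4-12"/></g><g data-elev="500"><path d="M17 320l10-2 8-4 21-19 9-1 25 3 3-1 1-2-7-15-9-13-7-5-17-6-19-28-9-8-9-4"/></g>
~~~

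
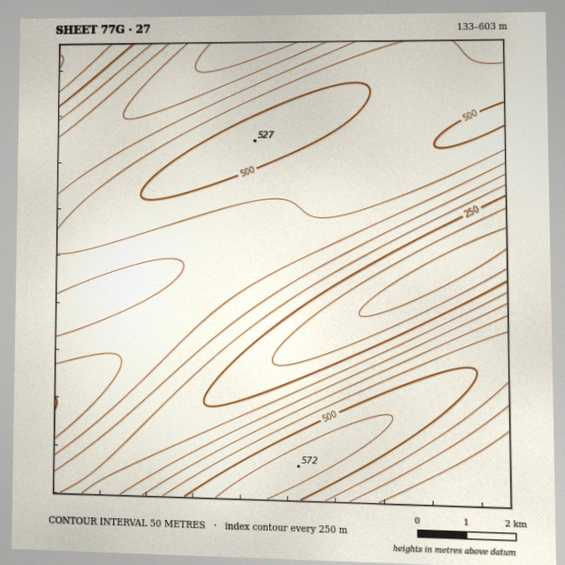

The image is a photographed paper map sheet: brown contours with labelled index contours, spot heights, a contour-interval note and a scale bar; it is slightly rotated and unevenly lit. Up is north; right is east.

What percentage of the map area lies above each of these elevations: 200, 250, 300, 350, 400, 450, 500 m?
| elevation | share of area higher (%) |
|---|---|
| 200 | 94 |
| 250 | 90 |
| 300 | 83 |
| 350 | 72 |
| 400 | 58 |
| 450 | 38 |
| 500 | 13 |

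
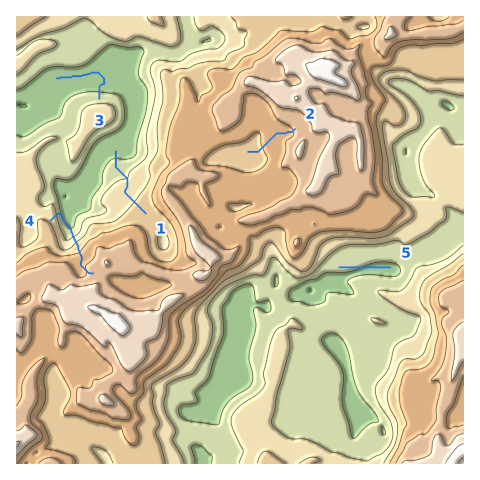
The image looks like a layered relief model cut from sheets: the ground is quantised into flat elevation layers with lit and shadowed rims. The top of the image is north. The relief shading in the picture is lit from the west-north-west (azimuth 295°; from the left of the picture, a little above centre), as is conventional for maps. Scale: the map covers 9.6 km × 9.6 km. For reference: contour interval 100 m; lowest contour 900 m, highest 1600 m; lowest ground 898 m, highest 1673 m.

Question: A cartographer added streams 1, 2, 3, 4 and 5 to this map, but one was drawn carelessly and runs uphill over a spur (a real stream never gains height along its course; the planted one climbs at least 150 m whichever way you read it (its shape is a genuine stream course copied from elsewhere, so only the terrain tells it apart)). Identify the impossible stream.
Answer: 4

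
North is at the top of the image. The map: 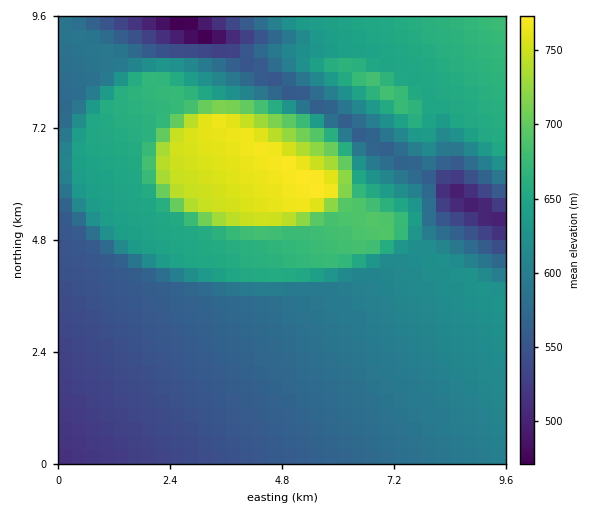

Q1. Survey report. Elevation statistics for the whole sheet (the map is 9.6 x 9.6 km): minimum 465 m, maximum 775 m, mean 615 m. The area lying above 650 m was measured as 25.6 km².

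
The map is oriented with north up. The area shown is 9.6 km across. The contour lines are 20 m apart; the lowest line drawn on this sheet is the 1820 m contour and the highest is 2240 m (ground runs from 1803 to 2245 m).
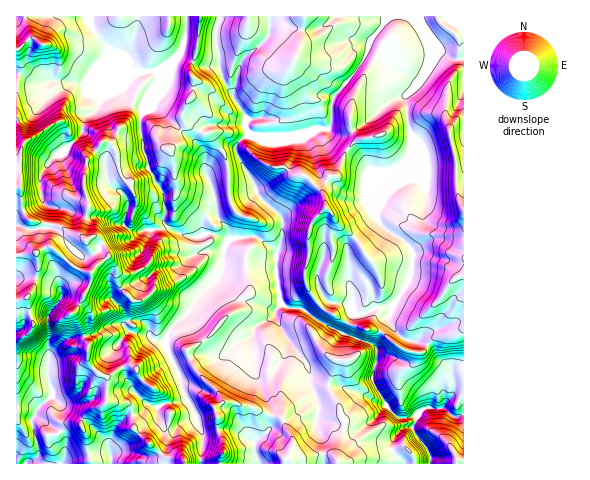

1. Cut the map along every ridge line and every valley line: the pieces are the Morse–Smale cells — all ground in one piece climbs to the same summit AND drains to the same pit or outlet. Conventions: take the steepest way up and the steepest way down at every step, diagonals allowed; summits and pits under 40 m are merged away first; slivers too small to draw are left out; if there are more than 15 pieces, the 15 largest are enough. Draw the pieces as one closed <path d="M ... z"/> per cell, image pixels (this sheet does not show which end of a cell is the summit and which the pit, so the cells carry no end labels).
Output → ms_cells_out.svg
<path d="M155 71l-16 1-7 4-10 12-17 7-5 6-2 8-13 9-4 16-20 20-6 2-13 17-2 19 4 11 6 5-1 19-22 3-11-5 0 112 4 1 8-5 6-9 22-2 18-8 14 29-1 17 3 4 9 10 8 3-1 25 21 1 3 2 3 10 8-2 9-9 7 3 6 19 3 3 9 0 5-5 15-6 1-4-10-15-7-24-14-29 6-18 17-14 7 13 14 20 6 6 8 3 15-14 13-5 6-12 17-9 16 27 18 22 3 21 7 17 0 15 15 4 4-1 6-4 19-21 22 7-12-25 4-15 0-15-2-3-32-12-24-13-17-11-14-1-6-4-5-26 0-25 6-15 1-16-2-6-25-23-3-12-11-17-22 4-11 6-2 4 6 12 5 26-14 8-1 11-16 1-22-11-2-4 2-7-1-18-16-28-7-34 0-19 7-6 12-28 0-6z"/><path d="M463 16l-77 0-2 9-14 17 0 3 14 7 14 19 19 11 3-1-14 15 2 29 5 12-3 21-21 20-13 31 0 9 3 4 30 24 4 7 0 6-5 22-15 25-17 2-13 7-9-1-10 16 0 4 25 9 7 5 0 15-4 14 1 5 13 23 14 13 16-2 9-8 19 0 11 9 9-4z"/><path d="M371 45l-3 1-2 9-9 15-24 27-2 9 0 18-3 5-12 0-21 9-37 0-10-3-9 6-4 6 3 10 15 24 3 12 25 23 2 6-1 16-6 15 0 25 5 26 6 4 14 1 17 11 24 13 12-19 9 1 13-7 17-2 15-25 5-22 0-6-4-7-30-24-3-4 0-9 13-31 21-20 3-21-5-12-2-29 11-13-19-12-15-20z"/><path d="M188 314l-17 14-6 18 14 29 5 18 12 21 7 20-2 30 202-1-9-9-2-12 11-14 10-1 3-10-16 1-16-15-22-7-8 7-8 11-9 7-4 1-15-4 0-15-7-17-3-21-18-22-16-27-17 9-6 12-13 5-13 12-5 2-15-14z"/><path d="M385 16l-164 0-5 17 3 34 6 16 22 36-2 6 3 9 10 4 37 0 21-9 12 0 3-5 0-18 2-9 31-37 6-18 14-17z"/><path d="M220 16l-34 1 0 14-4 19-10 13-14 34-8 12-7 3-2 3 0 19 7 34 16 28 1 18-2 7 8 9 16 6 16-1 1-11 14-8-5-26-6-14 9-7 26-5-4-7-3-10 4-6 9-7-3-9 2-6-22-36-6-16-3-34z"/><path d="M74 314l-18 8-22 2-6 9-12 6 1 125 93 0 0-11-2-8 5-13 13-16 7-2-1-7-5-4-21-1 1-25-8-3-9-10-3-4 1-17z"/><path d="M17 73l-1 151 11 6 20-2 3-5 0-15-8-9 0-26 13-17 6-2 20-20 4-16 13-9 2-8 5-6 17-7 12-13-25-1-21 10-21-3-29 3z"/><path d="M89 16l-72 0-1 57 22 11 12-3 38 3 21-10 29-1-6-5-7-10-14-6-5-5-15-21z"/><path d="M186 16l-96 1 1 9 20 26 14 6 11 14 19-1 5 4 0 6-12 28 10-12 13-31 11-16 4-19z"/><path d="M150 404l-9 9-8 3 1 12 28 28 20 3 3 5 15 0 3-30-6-16-17 6-5 5-9 0-6-10-3-12z"/><path d="M444 408l-21 1-6 5-4 14 15 21 3 15 32 0 1-50-9 3z"/><path d="M132 415l-6 1-13 16-5 13 3 19 73-1-2-4-20-3-12-12-16-16z"/><path d="M411 427l-8 1-7 6-4 8 1 10 11 12 26 0-1-12z"/>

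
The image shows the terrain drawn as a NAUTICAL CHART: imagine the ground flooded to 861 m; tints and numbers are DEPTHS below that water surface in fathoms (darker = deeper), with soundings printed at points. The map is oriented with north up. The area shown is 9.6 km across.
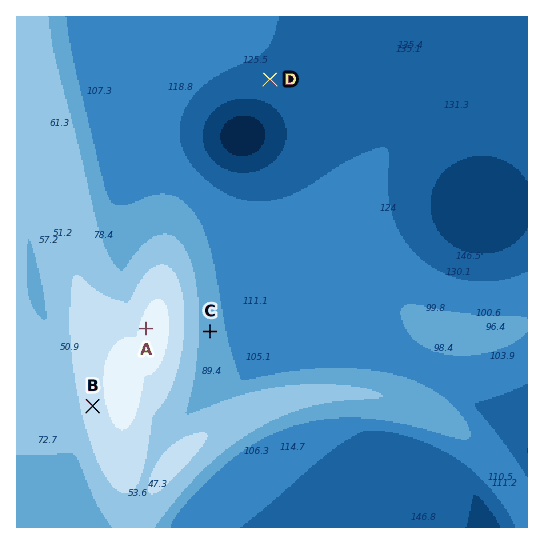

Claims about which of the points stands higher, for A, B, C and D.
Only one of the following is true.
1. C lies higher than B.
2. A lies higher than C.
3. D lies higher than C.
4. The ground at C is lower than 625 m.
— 2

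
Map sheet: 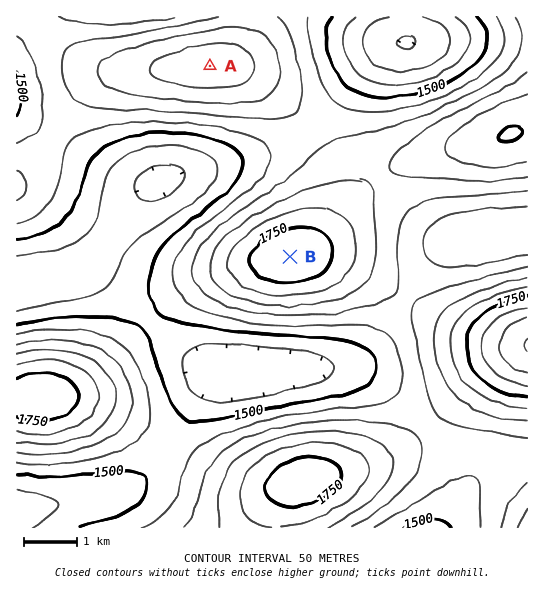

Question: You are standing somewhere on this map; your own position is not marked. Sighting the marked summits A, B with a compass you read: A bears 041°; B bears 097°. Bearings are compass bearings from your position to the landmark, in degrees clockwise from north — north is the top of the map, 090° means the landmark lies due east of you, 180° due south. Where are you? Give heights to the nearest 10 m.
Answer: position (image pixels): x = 68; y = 229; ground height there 1480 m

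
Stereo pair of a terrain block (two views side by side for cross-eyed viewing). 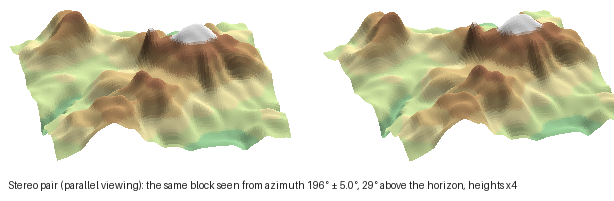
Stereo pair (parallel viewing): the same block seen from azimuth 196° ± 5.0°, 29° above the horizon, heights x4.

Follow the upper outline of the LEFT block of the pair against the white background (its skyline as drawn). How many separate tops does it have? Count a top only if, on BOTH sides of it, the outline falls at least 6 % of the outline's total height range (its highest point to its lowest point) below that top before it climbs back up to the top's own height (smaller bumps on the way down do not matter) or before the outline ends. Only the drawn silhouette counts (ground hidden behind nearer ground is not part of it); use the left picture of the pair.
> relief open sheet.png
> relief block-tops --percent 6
2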